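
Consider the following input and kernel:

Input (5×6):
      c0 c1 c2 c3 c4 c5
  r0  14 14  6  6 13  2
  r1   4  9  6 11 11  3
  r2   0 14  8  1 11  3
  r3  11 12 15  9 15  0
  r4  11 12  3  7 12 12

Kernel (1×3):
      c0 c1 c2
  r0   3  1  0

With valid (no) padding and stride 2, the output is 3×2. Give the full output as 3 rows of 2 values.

56 24
14 25
45 16

Output[0,0]: The receptive field on the input at this output position is [14 14 6]. Elementwise product with the kernel and sum: 14·3 + 14·1.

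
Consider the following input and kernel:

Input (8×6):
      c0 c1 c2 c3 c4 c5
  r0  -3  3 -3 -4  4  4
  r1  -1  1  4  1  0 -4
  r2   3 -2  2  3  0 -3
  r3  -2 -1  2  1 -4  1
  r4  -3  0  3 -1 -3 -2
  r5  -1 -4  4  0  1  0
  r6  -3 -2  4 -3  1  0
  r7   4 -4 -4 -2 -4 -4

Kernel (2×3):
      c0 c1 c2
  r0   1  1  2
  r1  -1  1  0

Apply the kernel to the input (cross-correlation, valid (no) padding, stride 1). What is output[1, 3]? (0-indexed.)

-10

The receptive field on the input at this output position is [1 0 -4 / 3 0 -3]. Elementwise product with the kernel and sum: 1·1 + 0·1 + -4·2 + 3·-1 + 0·1.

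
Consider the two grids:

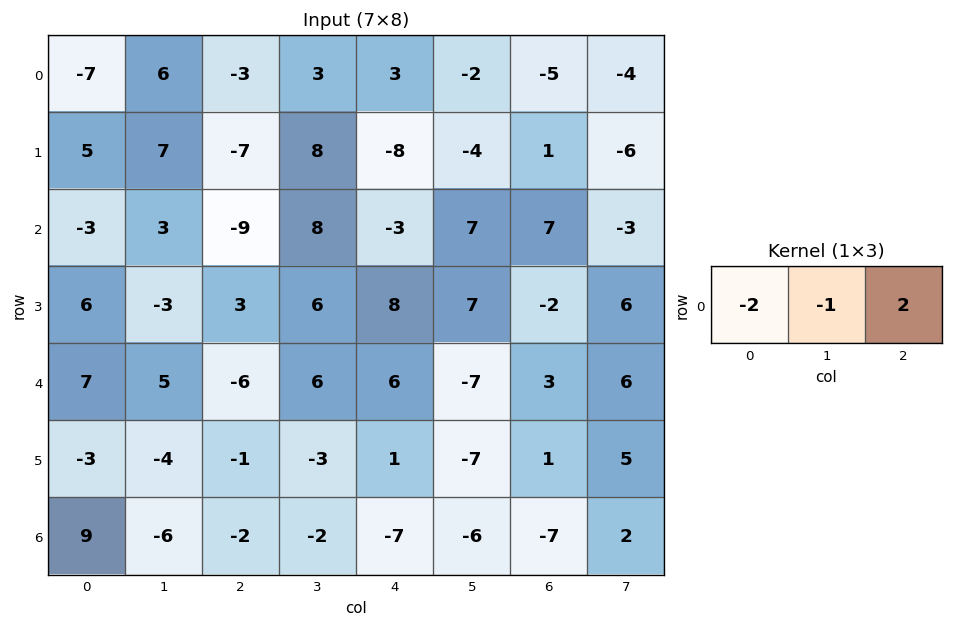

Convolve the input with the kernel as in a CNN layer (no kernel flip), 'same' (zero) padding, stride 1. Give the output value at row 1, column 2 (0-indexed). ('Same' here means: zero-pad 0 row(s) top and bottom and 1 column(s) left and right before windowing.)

The receptive field on the zero-padded input at this output position is [7 -7 8]. Elementwise product with the kernel and sum: 7·-2 + -7·-1 + 8·2.

9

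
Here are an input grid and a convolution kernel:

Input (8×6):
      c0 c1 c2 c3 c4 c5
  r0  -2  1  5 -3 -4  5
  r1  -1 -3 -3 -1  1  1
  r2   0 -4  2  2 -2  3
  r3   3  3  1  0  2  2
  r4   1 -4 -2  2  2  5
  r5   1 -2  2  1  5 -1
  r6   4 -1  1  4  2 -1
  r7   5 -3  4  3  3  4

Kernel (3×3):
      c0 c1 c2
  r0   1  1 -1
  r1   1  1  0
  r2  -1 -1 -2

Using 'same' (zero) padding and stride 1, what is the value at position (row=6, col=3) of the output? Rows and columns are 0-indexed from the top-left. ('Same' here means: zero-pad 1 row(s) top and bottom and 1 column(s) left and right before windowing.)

-10

The receptive field on the zero-padded input at this output position is [2 1 5 / 1 4 2 / 4 3 3]. Elementwise product with the kernel and sum: 2·1 + 1·1 + 5·-1 + 1·1 + 4·1 + 4·-1 + 3·-1 + 3·-2.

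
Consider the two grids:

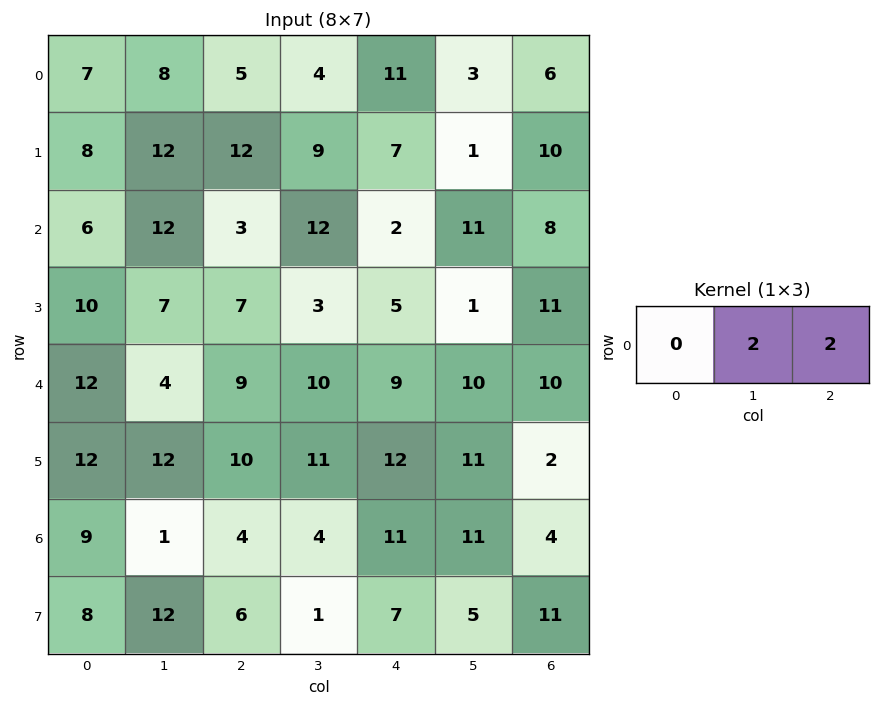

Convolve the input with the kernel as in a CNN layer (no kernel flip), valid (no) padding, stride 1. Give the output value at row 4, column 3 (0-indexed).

38

The receptive field on the input at this output position is [10 9 10]. Elementwise product with the kernel and sum: 9·2 + 10·2.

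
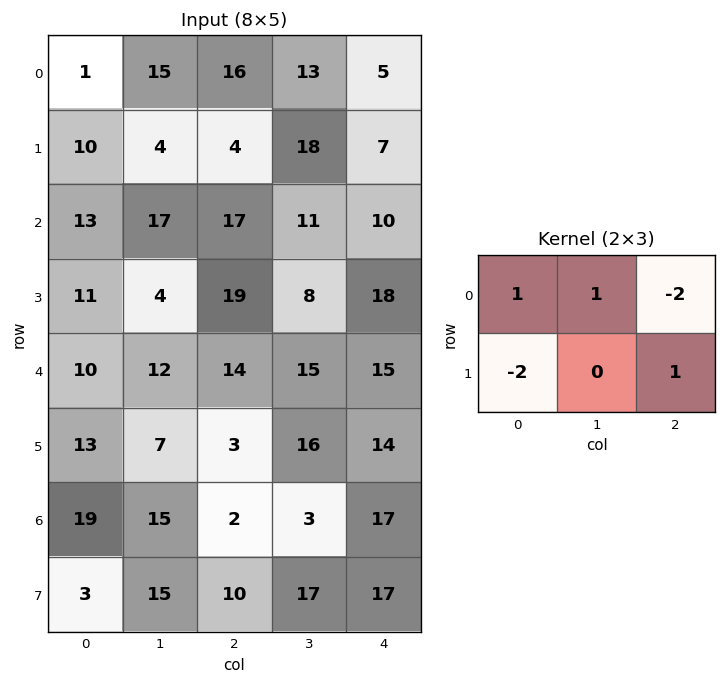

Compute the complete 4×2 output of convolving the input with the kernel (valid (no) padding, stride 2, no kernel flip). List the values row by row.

-32 18
-7 -12
-29 7
34 -32

Output[0,0]: The receptive field on the input at this output position is [1 15 16 / 10 4 4]. Elementwise product with the kernel and sum: 1·1 + 15·1 + 16·-2 + 10·-2 + 4·1.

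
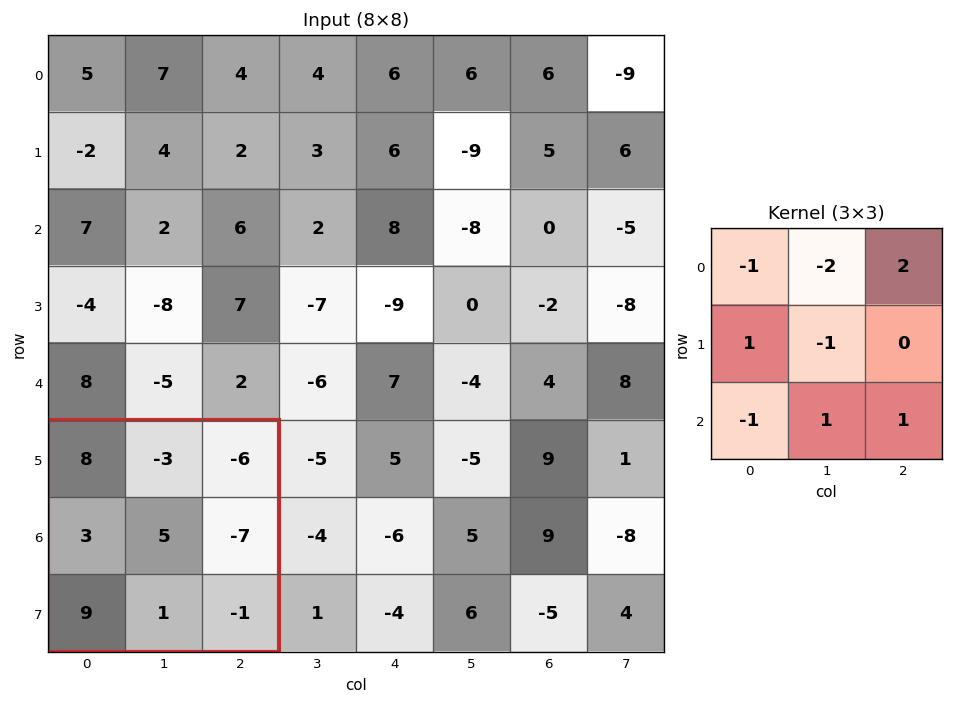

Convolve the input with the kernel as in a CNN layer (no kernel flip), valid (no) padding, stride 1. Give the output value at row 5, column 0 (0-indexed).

-25

The receptive field on the input at this output position is [8 -3 -6 / 3 5 -7 / 9 1 -1]. Elementwise product with the kernel and sum: 8·-1 + -3·-2 + -6·2 + 3·1 + 5·-1 + 9·-1 + 1·1 + -1·1.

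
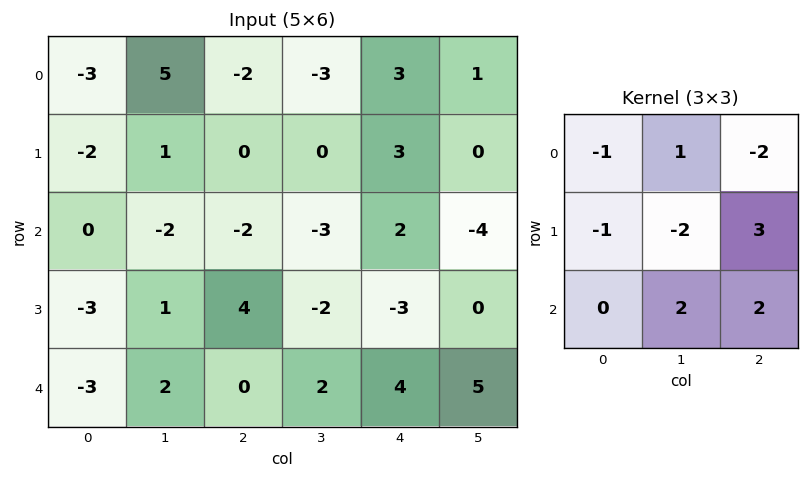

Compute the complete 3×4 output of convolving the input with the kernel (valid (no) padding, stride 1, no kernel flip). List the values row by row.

Output[0,0]: The receptive field on the input at this output position is [-3 5 -2 / -2 1 0 / 0 -2 -2]. Elementwise product with the kernel and sum: -3·-1 + 5·1 + -2·-2 + -2·-1 + 1·-2 + 0·3 + -2·2 + -2·2.
Output[0,1]: The receptive field on the input at this output position is [5 -2 -3 / 1 0 0 / -2 -2 -3]. Elementwise product with the kernel and sum: 5·-1 + -2·1 + -3·-2 + 1·-1 + 0·-2 + 0·3 + -2·2 + -3·2.

4 -12 0 -6
11 0 -2 -16
19 -5 -2 39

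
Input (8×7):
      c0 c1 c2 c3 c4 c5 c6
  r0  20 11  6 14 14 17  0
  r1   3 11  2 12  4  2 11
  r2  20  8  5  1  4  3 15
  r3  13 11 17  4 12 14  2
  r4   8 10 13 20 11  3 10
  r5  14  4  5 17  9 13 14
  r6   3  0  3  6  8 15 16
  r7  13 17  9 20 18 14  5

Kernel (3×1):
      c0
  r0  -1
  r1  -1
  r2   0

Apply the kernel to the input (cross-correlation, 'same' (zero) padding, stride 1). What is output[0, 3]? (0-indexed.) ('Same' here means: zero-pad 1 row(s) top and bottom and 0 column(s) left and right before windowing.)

-14

The receptive field on the zero-padded input at this output position is [0 / 14 / 12]. Elementwise product with the kernel and sum: 0·-1 + 14·-1.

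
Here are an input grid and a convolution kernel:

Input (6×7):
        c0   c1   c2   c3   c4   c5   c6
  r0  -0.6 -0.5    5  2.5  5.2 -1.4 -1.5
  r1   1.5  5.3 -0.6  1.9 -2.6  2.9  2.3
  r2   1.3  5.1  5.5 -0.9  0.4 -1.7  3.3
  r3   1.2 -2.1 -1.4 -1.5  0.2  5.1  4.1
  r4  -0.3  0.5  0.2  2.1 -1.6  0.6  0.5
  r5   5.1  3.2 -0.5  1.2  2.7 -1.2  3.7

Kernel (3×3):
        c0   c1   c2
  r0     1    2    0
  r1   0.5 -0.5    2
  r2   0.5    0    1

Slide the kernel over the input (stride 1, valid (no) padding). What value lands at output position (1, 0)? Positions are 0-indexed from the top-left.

The receptive field on the input at this output position is [1.5 5.3 -0.6 / 1.3 5.1 5.5 / 1.2 -2.1 -1.4]. Elementwise product with the kernel and sum: 1.5·1 + 5.3·2 + 1.3·0.5 + 5.1·-0.5 + 5.5·2 + 1.2·0.5 + -1.4·1.

20.4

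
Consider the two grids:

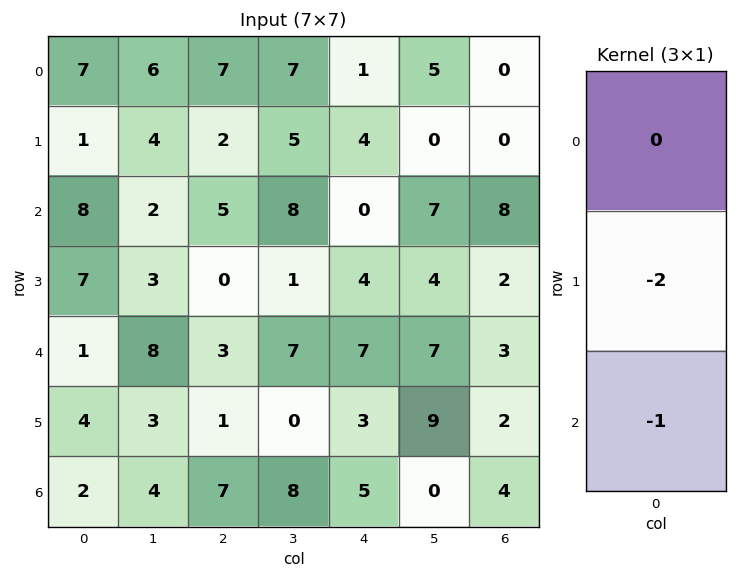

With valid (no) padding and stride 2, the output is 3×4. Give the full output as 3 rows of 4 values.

Output[0,0]: The receptive field on the input at this output position is [7 / 1 / 8]. Elementwise product with the kernel and sum: 1·-2 + 8·-1.

-10 -9 -8 -8
-15 -3 -15 -7
-10 -9 -11 -8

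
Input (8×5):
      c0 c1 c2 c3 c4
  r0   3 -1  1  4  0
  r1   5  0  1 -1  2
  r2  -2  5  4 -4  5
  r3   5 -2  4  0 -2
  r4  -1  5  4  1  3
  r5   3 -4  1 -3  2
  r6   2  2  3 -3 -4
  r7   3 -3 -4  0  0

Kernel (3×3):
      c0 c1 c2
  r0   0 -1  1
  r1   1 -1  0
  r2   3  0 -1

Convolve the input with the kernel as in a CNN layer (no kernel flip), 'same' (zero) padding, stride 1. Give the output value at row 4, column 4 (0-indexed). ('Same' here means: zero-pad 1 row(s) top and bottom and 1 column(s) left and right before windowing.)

-9

The receptive field on the zero-padded input at this output position is [0 -2 0 / 1 3 0 / -3 2 0]. Elementwise product with the kernel and sum: -2·-1 + 0·1 + 1·1 + 3·-1 + -3·3 + 0·-1.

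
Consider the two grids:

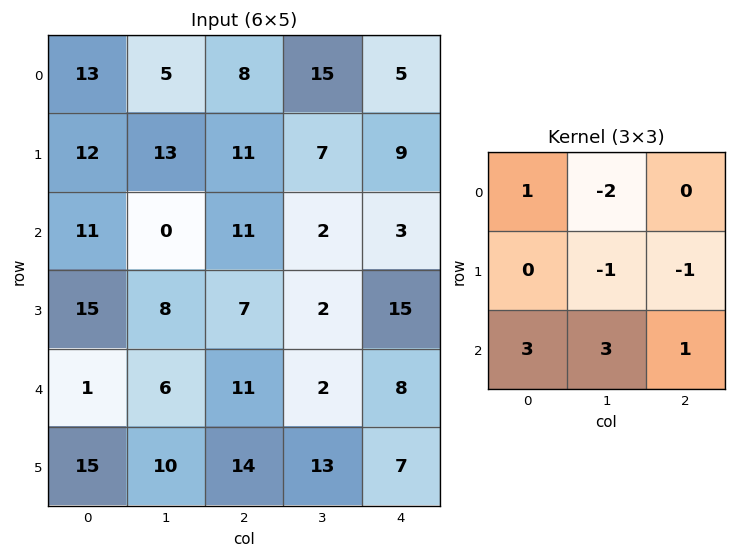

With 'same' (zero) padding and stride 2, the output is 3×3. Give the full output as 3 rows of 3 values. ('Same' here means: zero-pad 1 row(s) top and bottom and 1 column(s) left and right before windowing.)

31 56 43
18 25 37
18 66 24

Output[0,0]: The receptive field on the zero-padded input at this output position is [0 0 0 / 0 13 5 / 0 12 13]. Elementwise product with the kernel and sum: 0·1 + 0·-2 + 13·-1 + 5·-1 + 0·3 + 12·3 + 13·1.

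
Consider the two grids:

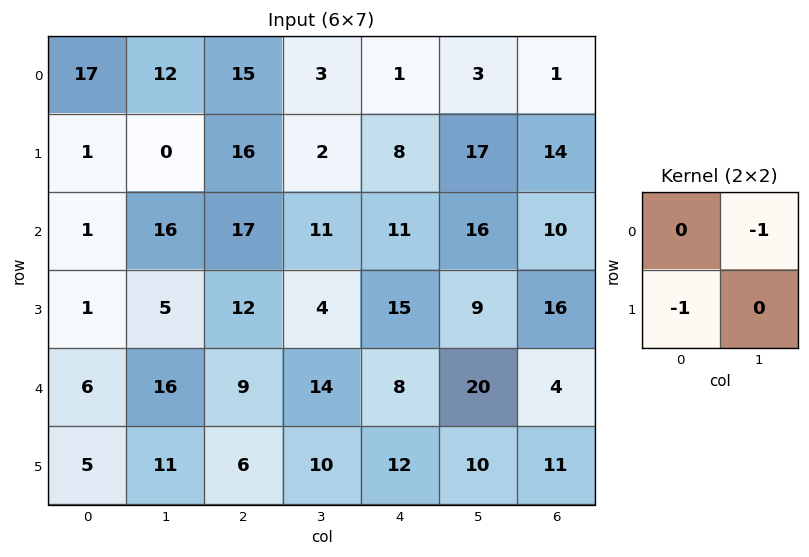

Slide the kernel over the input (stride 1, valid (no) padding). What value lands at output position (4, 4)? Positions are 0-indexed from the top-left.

-32

The receptive field on the input at this output position is [8 20 / 12 10]. Elementwise product with the kernel and sum: 20·-1 + 12·-1.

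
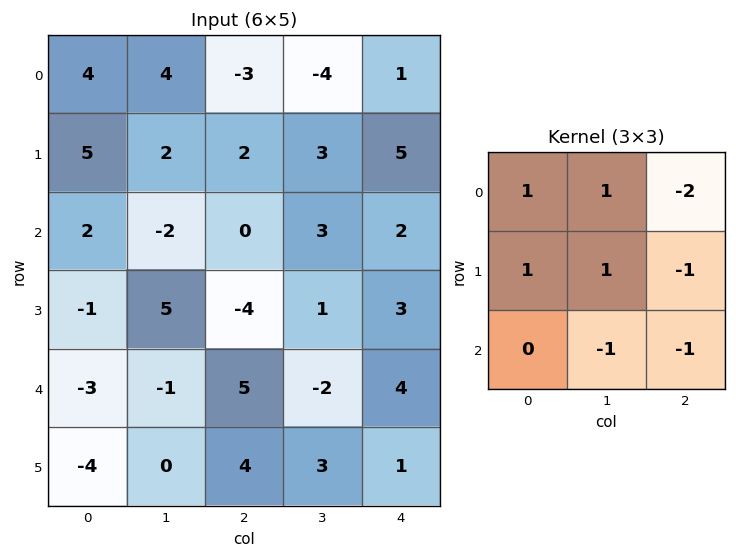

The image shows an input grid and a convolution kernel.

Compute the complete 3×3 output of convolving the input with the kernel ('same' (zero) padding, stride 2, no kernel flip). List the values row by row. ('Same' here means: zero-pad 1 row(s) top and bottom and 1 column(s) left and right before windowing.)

Output[0,0]: The receptive field on the zero-padded input at this output position is [0 0 0 / 0 4 4 / 0 5 2]. Elementwise product with the kernel and sum: 0·1 + 0·1 + 0·-2 + 0·1 + 4·1 + 4·-1 + 5·-1 + 2·-1.

-7 0 -8
1 -4 10
-9 -2 5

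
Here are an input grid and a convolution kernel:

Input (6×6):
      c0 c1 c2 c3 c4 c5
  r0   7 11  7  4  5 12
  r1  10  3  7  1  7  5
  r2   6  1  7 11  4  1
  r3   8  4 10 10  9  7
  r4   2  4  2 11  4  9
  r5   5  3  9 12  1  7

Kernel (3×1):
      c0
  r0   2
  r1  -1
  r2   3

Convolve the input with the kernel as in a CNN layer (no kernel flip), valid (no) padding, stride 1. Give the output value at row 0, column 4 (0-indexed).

15

The receptive field on the input at this output position is [5 / 7 / 4]. Elementwise product with the kernel and sum: 5·2 + 7·-1 + 4·3.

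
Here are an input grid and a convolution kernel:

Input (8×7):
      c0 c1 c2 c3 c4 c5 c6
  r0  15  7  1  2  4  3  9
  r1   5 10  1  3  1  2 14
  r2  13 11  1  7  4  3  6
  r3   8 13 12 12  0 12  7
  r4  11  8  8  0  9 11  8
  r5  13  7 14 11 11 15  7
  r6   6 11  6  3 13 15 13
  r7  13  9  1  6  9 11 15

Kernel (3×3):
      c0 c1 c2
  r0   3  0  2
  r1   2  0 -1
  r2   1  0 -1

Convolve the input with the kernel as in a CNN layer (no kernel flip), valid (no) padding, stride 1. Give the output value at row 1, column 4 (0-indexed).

26

The receptive field on the input at this output position is [1 2 14 / 4 3 6 / 0 12 7]. Elementwise product with the kernel and sum: 1·3 + 14·2 + 4·2 + 6·-1 + 0·1 + 7·-1.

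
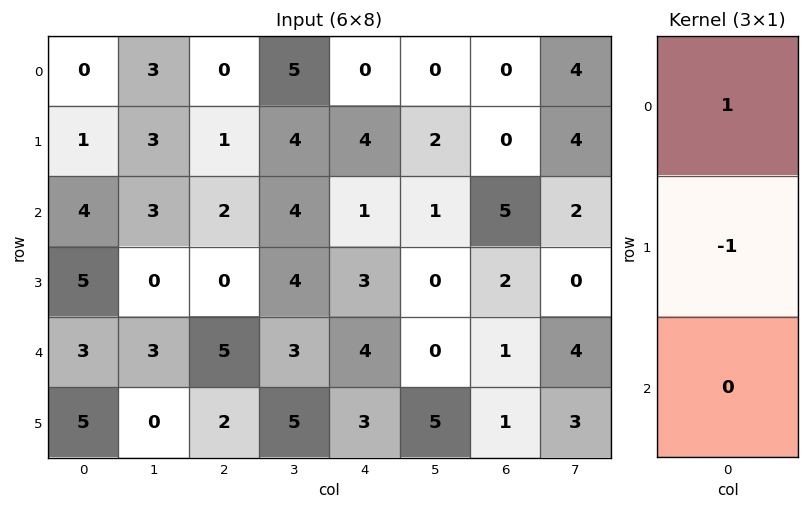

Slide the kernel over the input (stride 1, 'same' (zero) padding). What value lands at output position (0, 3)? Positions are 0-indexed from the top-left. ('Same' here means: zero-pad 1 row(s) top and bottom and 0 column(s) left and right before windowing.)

The receptive field on the zero-padded input at this output position is [0 / 5 / 4]. Elementwise product with the kernel and sum: 0·1 + 5·-1.

-5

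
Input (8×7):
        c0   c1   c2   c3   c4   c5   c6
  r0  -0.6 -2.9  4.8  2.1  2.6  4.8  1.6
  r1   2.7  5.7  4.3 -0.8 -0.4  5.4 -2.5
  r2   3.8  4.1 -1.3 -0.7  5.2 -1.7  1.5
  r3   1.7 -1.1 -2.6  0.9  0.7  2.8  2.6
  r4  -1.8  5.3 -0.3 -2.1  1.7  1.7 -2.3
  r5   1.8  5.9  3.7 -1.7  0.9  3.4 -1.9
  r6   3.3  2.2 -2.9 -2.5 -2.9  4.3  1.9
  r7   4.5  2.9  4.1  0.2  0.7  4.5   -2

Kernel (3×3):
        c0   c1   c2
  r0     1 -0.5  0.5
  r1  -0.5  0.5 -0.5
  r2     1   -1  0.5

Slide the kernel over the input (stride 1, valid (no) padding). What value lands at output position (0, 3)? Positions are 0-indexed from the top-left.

The receptive field on the input at this output position is [2.1 2.6 4.8 / -0.8 -0.4 5.4 / -0.7 5.2 -1.7]. Elementwise product with the kernel and sum: 2.1·1 + 2.6·-0.5 + 4.8·0.5 + -0.8·-0.5 + -0.4·0.5 + 5.4·-0.5 + -0.7·1 + 5.2·-1 + -1.7·0.5.

-6.05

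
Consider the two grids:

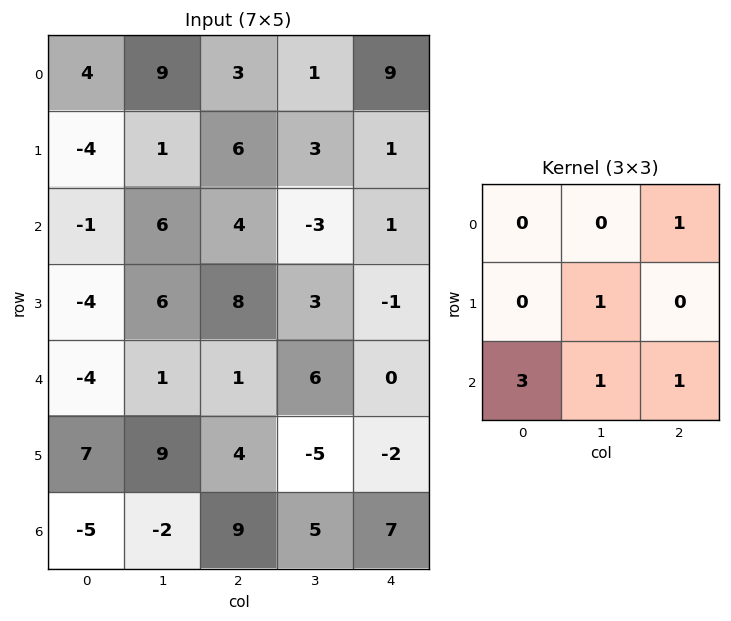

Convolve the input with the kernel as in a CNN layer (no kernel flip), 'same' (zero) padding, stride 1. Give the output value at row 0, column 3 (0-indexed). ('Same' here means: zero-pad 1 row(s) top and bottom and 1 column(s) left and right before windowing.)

23

The receptive field on the zero-padded input at this output position is [0 0 0 / 3 1 9 / 6 3 1]. Elementwise product with the kernel and sum: 0·1 + 1·1 + 6·3 + 3·1 + 1·1.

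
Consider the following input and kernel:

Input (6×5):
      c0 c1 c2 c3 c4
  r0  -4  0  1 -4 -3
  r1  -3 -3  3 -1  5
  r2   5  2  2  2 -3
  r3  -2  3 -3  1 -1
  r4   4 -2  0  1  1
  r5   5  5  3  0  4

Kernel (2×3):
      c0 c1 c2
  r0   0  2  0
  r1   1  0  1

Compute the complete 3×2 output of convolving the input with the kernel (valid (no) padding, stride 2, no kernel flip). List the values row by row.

Output[0,0]: The receptive field on the input at this output position is [-4 0 1 / -3 -3 3]. Elementwise product with the kernel and sum: 0·2 + -3·1 + 3·1.

0 0
-1 0
4 9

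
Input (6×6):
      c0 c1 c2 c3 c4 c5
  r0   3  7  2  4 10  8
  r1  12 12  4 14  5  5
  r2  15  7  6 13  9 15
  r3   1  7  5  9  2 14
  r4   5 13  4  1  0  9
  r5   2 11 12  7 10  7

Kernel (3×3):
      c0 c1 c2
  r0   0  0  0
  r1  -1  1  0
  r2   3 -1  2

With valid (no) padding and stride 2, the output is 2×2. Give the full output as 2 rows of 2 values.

50 33
16 15

Output[0,0]: The receptive field on the input at this output position is [3 7 2 / 12 12 4 / 15 7 6]. Elementwise product with the kernel and sum: 12·-1 + 12·1 + 15·3 + 7·-1 + 6·2.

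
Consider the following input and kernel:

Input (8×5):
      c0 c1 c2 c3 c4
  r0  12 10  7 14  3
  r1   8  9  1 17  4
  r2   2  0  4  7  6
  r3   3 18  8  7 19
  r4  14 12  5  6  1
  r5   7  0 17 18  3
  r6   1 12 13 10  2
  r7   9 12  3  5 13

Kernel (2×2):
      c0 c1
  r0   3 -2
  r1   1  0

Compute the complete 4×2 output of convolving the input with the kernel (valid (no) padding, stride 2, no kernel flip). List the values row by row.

24 -6
9 6
25 20
-12 22

Output[0,0]: The receptive field on the input at this output position is [12 10 / 8 9]. Elementwise product with the kernel and sum: 12·3 + 10·-2 + 8·1.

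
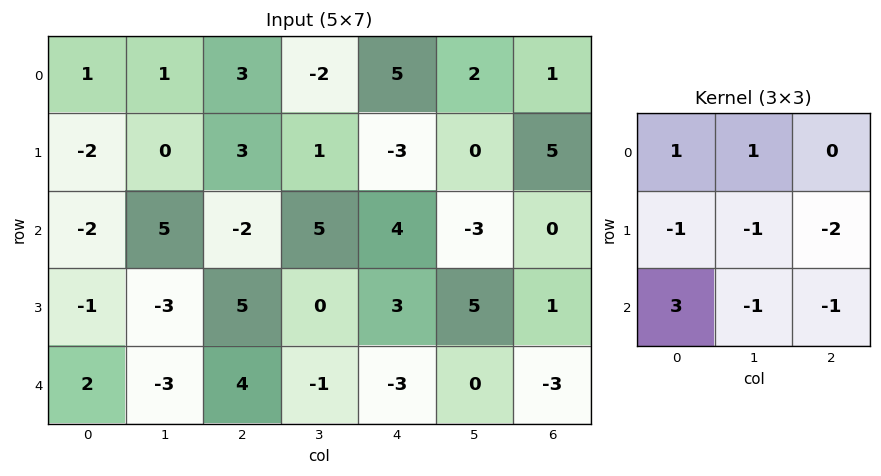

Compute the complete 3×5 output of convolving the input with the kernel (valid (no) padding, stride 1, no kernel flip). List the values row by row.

Output[0,0]: The receptive field on the input at this output position is [1 1 3 / -2 0 3 / -2 5 -2]. Elementwise product with the kernel and sum: 1·1 + 1·1 + -2·-1 + 0·-1 + 3·-2 + -2·3 + 5·-1 + -2·-1.

-11 11 -12 19 15
-6 -24 5 -13 -1
2 -11 8 -4 -15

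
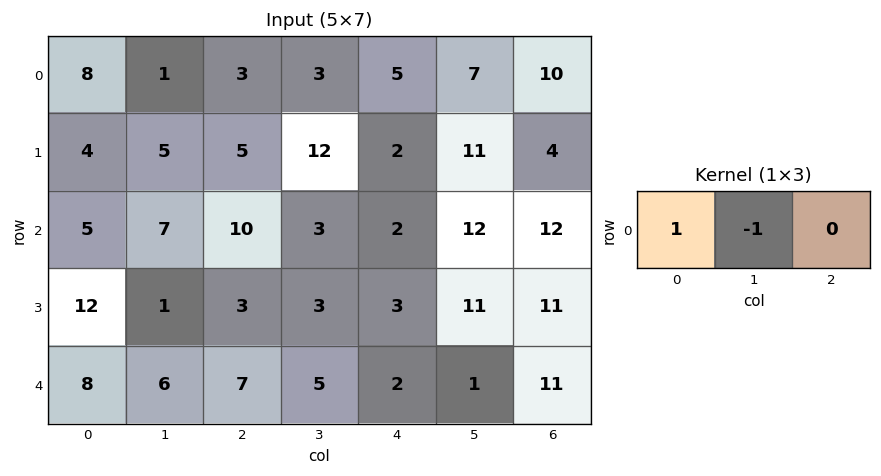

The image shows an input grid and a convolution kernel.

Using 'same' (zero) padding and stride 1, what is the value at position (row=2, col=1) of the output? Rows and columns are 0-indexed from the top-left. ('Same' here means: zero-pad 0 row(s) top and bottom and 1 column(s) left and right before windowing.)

-2

The receptive field on the zero-padded input at this output position is [5 7 10]. Elementwise product with the kernel and sum: 5·1 + 7·-1.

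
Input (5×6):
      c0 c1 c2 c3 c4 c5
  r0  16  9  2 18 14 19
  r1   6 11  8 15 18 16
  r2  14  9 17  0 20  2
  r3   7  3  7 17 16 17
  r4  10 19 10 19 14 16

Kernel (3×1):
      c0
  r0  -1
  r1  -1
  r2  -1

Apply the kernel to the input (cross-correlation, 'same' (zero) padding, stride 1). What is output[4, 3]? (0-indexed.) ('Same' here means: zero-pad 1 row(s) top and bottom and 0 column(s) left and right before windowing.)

-36

The receptive field on the zero-padded input at this output position is [17 / 19 / 0]. Elementwise product with the kernel and sum: 17·-1 + 19·-1 + 0·-1.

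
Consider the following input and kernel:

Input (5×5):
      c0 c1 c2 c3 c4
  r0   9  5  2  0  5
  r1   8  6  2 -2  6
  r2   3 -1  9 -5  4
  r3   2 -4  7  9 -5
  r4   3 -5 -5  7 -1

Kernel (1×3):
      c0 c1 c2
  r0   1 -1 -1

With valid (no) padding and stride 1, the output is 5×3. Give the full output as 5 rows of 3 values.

Output[0,0]: The receptive field on the input at this output position is [9 5 2]. Elementwise product with the kernel and sum: 9·1 + 5·-1 + 2·-1.
Output[0,1]: The receptive field on the input at this output position is [5 2 0]. Elementwise product with the kernel and sum: 5·1 + 2·-1 + 0·-1.

2 3 -3
0 6 -2
-5 -5 10
-1 -20 3
13 -7 -11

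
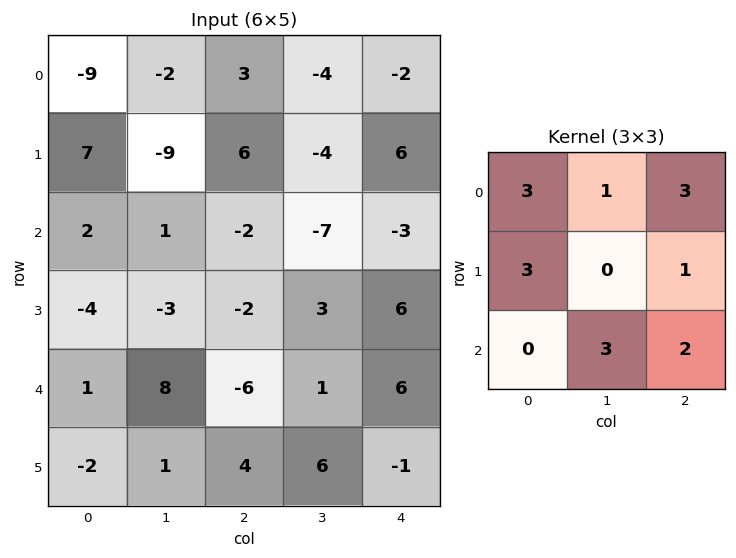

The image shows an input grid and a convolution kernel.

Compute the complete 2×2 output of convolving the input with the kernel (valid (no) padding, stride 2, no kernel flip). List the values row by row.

Output[0,0]: The receptive field on the input at this output position is [-9 -2 3 / 7 -9 6 / 2 1 -2]. Elementwise product with the kernel and sum: -9·3 + -2·1 + 3·3 + 7·3 + 6·1 + 1·3 + -2·2.
Output[0,1]: The receptive field on the input at this output position is [3 -4 -2 / 6 -4 6 / -2 -7 -3]. Elementwise product with the kernel and sum: 3·3 + -4·1 + -2·3 + 6·3 + 6·1 + -7·3 + -3·2.

6 -4
-1 -7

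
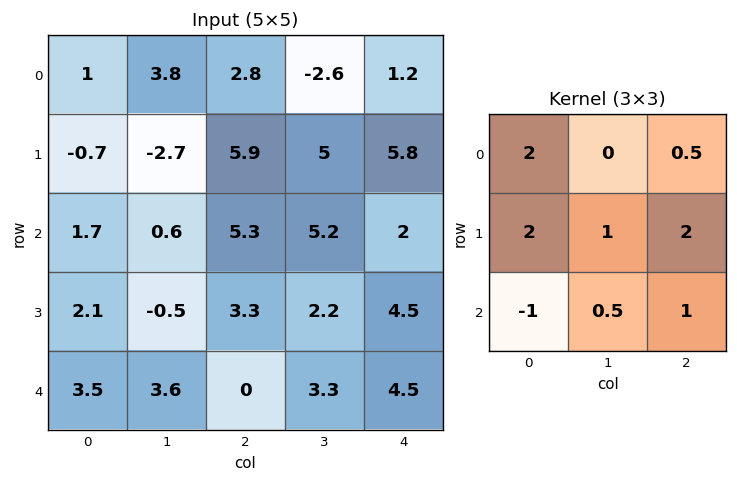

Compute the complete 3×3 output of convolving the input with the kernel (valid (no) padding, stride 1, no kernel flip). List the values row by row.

15 24.05 33.9
17.1 18.35 36.8
14.65 10.2 35.55

Output[0,0]: The receptive field on the input at this output position is [1 3.8 2.8 / -0.7 -2.7 5.9 / 1.7 0.6 5.3]. Elementwise product with the kernel and sum: 1·2 + 2.8·0.5 + -0.7·2 + -2.7·1 + 5.9·2 + 1.7·-1 + 0.6·0.5 + 5.3·1.
Output[0,1]: The receptive field on the input at this output position is [3.8 2.8 -2.6 / -2.7 5.9 5 / 0.6 5.3 5.2]. Elementwise product with the kernel and sum: 3.8·2 + -2.6·0.5 + -2.7·2 + 5.9·1 + 5·2 + 0.6·-1 + 5.3·0.5 + 5.2·1.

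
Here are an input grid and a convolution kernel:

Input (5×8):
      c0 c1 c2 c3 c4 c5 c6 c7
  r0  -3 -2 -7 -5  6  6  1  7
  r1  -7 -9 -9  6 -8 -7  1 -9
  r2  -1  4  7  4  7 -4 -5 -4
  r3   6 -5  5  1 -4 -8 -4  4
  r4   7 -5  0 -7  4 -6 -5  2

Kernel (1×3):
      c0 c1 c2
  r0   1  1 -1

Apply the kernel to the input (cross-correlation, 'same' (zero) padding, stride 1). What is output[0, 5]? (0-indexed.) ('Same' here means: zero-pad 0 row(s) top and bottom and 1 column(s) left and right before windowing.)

The receptive field on the zero-padded input at this output position is [6 6 1]. Elementwise product with the kernel and sum: 6·1 + 6·1 + 1·-1.

11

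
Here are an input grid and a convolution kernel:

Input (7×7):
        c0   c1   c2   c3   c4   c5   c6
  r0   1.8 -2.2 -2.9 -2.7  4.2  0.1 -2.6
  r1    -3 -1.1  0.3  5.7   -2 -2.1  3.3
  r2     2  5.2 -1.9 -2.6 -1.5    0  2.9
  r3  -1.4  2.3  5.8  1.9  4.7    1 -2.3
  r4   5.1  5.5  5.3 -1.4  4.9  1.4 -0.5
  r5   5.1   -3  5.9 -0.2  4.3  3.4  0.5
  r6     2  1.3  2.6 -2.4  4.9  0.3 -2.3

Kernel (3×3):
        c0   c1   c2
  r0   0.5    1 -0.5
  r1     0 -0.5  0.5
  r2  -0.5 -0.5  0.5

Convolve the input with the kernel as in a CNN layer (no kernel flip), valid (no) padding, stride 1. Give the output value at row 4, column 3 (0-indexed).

1.95

The receptive field on the input at this output position is [-1.4 4.9 1.4 / -0.2 4.3 3.4 / -2.4 4.9 0.3]. Elementwise product with the kernel and sum: -1.4·0.5 + 4.9·1 + 1.4·-0.5 + 4.3·-0.5 + 3.4·0.5 + -2.4·-0.5 + 4.9·-0.5 + 0.3·0.5.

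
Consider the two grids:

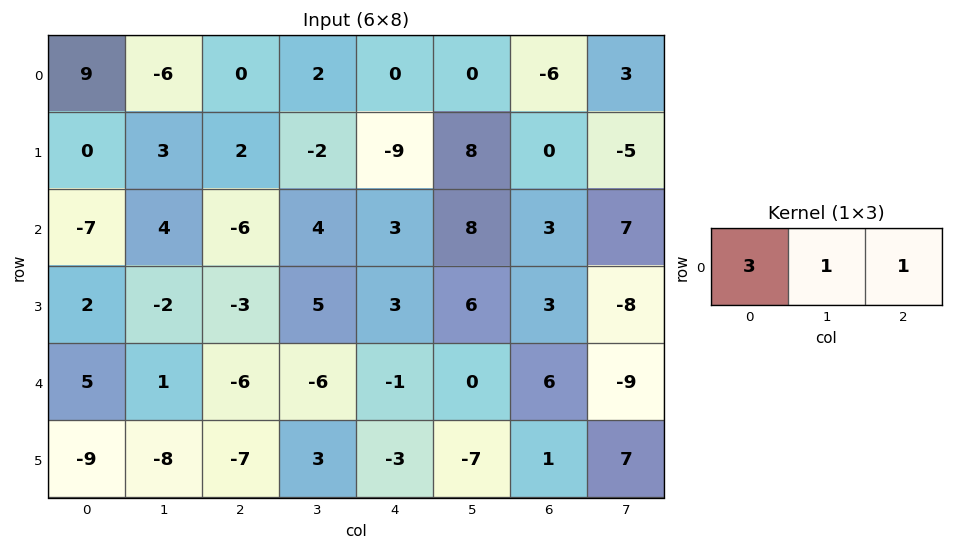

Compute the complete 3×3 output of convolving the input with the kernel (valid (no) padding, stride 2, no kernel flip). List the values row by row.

Output[0,0]: The receptive field on the input at this output position is [9 -6 0]. Elementwise product with the kernel and sum: 9·3 + -6·1 + 0·1.

21 2 -6
-23 -11 20
10 -25 3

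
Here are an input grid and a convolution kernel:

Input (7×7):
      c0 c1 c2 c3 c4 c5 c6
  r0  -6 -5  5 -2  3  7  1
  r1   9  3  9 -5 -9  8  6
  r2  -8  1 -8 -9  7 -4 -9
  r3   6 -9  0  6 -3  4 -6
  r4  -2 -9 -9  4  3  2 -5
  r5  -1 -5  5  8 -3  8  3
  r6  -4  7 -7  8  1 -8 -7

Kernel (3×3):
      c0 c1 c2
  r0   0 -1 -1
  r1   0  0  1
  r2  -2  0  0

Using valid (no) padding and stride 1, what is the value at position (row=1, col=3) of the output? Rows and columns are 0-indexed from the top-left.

-15

The receptive field on the input at this output position is [-5 -9 8 / -9 7 -4 / 6 -3 4]. Elementwise product with the kernel and sum: -9·-1 + 8·-1 + -4·1 + 6·-2.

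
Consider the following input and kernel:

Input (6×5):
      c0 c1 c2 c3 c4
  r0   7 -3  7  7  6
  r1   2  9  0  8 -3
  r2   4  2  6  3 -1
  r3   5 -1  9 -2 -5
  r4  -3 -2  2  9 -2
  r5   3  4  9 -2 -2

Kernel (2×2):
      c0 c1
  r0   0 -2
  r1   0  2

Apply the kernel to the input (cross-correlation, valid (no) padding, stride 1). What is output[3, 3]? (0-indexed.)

6

The receptive field on the input at this output position is [-2 -5 / 9 -2]. Elementwise product with the kernel and sum: -5·-2 + -2·2.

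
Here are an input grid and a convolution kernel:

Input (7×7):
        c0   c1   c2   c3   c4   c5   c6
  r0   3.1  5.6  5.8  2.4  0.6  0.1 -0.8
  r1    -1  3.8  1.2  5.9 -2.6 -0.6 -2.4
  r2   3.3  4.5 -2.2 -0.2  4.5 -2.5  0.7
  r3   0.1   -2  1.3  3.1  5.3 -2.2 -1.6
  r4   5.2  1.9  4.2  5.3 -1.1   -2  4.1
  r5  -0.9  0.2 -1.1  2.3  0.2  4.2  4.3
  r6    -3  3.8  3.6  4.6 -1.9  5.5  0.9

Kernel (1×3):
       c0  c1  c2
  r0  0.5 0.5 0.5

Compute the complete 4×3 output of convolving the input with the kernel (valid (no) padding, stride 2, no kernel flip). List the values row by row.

7.25 4.4 -0.05
2.8 1.05 1.35
5.65 4.2 0.5
2.2 3.15 2.25

Output[0,0]: The receptive field on the input at this output position is [3.1 5.6 5.8]. Elementwise product with the kernel and sum: 3.1·0.5 + 5.6·0.5 + 5.8·0.5.
Output[0,1]: The receptive field on the input at this output position is [5.8 2.4 0.6]. Elementwise product with the kernel and sum: 5.8·0.5 + 2.4·0.5 + 0.6·0.5.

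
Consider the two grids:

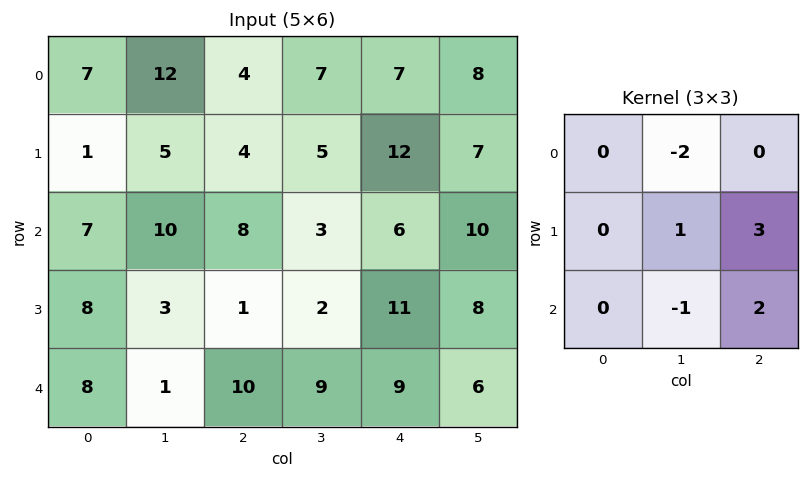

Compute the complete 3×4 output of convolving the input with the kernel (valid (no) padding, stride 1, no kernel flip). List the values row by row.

-1 9 36 33
23 12 31 17
5 -1 38 26

Output[0,0]: The receptive field on the input at this output position is [7 12 4 / 1 5 4 / 7 10 8]. Elementwise product with the kernel and sum: 12·-2 + 5·1 + 4·3 + 10·-1 + 8·2.
Output[0,1]: The receptive field on the input at this output position is [12 4 7 / 5 4 5 / 10 8 3]. Elementwise product with the kernel and sum: 4·-2 + 4·1 + 5·3 + 8·-1 + 3·2.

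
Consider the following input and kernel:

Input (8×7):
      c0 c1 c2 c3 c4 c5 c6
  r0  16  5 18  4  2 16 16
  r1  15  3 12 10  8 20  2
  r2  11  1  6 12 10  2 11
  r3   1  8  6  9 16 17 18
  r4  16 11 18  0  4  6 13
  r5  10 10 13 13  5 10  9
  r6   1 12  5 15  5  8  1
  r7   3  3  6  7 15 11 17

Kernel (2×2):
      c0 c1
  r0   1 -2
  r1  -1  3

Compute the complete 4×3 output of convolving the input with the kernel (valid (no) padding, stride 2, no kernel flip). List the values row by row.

Output[0,0]: The receptive field on the input at this output position is [16 5 / 15 3]. Elementwise product with the kernel and sum: 16·1 + 5·-2 + 15·-1 + 3·3.

0 28 22
32 3 41
14 44 17
-17 -10 7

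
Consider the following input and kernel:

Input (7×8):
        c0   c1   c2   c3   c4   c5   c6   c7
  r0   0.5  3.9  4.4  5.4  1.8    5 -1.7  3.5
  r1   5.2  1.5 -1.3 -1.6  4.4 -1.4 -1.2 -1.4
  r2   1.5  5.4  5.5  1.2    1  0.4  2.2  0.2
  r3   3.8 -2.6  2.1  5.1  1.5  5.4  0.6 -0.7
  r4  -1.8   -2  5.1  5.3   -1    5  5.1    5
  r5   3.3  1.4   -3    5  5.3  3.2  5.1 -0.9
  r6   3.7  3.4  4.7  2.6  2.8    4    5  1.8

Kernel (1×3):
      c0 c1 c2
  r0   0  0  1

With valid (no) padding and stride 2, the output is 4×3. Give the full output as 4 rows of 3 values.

4.4 1.8 -1.7
5.5 1 2.2
5.1 -1 5.1
4.7 2.8 5

Output[0,0]: The receptive field on the input at this output position is [0.5 3.9 4.4]. Elementwise product with the kernel and sum: 4.4·1.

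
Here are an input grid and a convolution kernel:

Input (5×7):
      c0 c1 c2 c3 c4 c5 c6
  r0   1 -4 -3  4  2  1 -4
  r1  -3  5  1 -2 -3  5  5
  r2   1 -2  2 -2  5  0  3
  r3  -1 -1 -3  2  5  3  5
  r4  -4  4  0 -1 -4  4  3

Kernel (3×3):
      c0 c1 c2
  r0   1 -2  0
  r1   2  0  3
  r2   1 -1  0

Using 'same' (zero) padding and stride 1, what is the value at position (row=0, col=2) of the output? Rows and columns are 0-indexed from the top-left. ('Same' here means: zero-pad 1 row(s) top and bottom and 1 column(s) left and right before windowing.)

The receptive field on the zero-padded input at this output position is [0 0 0 / -4 -3 4 / 5 1 -2]. Elementwise product with the kernel and sum: 0·1 + 0·-2 + -4·2 + 4·3 + 5·1 + 1·-1.

8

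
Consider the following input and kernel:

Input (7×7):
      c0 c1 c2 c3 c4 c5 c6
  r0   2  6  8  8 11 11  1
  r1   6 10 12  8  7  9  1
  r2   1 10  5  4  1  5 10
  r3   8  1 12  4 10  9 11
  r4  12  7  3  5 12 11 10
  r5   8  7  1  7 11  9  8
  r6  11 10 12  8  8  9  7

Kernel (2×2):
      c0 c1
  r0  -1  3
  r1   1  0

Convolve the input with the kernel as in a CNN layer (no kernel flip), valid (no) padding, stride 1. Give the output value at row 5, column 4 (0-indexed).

The receptive field on the input at this output position is [11 9 / 8 9]. Elementwise product with the kernel and sum: 11·-1 + 9·3 + 8·1.

24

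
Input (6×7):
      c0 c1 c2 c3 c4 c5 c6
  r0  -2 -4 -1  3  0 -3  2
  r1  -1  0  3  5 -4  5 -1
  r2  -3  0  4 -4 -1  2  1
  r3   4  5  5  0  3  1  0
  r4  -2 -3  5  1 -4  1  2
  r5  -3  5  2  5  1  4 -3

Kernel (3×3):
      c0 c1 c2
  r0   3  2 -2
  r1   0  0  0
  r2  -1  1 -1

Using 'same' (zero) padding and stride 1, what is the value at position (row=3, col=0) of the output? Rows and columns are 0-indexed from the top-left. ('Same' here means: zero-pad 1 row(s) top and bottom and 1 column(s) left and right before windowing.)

The receptive field on the zero-padded input at this output position is [0 -3 0 / 0 4 5 / 0 -2 -3]. Elementwise product with the kernel and sum: 0·3 + -3·2 + 0·-2 + 0·-1 + -2·1 + -3·-1.

-5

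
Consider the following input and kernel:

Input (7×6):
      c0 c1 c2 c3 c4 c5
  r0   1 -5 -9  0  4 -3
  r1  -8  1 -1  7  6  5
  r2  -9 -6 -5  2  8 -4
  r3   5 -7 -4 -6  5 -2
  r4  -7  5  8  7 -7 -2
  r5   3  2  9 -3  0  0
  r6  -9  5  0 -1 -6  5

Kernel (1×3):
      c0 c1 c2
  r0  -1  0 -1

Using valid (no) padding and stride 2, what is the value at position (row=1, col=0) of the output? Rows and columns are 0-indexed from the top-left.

The receptive field on the input at this output position is [-9 -6 -5]. Elementwise product with the kernel and sum: -9·-1 + -5·-1.

14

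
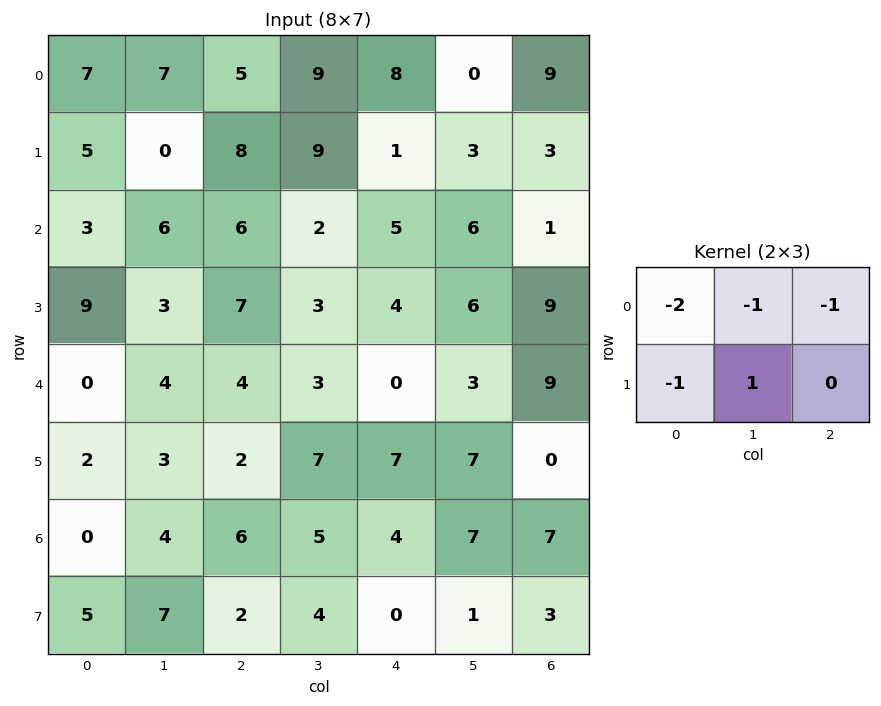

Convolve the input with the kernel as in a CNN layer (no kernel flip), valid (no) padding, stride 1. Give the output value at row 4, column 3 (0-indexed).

-9

The receptive field on the input at this output position is [3 0 3 / 7 7 7]. Elementwise product with the kernel and sum: 3·-2 + 0·-1 + 3·-1 + 7·-1 + 7·1.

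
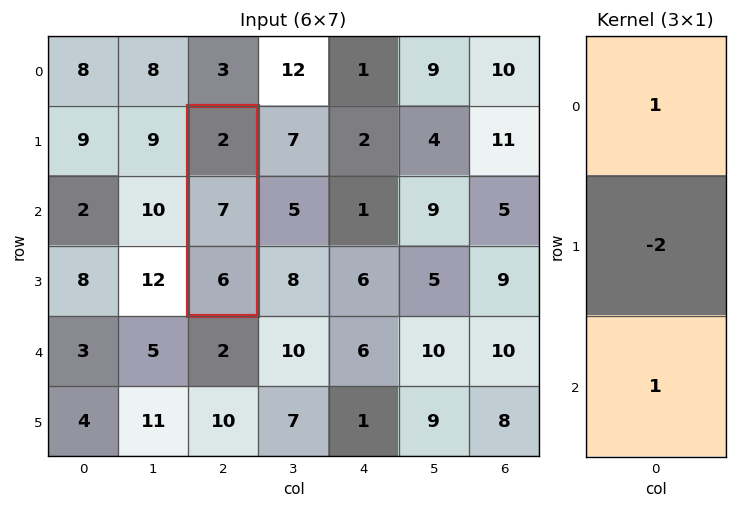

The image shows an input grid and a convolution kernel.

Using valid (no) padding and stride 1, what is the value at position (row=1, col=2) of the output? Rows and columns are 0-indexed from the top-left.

The receptive field on the input at this output position is [2 / 7 / 6]. Elementwise product with the kernel and sum: 2·1 + 7·-2 + 6·1.

-6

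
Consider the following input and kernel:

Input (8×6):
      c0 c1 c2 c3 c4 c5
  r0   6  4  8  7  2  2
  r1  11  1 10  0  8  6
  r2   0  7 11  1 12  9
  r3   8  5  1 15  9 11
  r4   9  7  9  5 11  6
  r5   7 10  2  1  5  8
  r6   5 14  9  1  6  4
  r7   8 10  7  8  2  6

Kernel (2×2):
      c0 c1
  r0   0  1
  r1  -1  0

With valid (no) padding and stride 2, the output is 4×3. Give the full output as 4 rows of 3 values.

-7 -3 -6
-1 0 0
0 3 1
6 -6 2

Output[0,0]: The receptive field on the input at this output position is [6 4 / 11 1]. Elementwise product with the kernel and sum: 4·1 + 11·-1.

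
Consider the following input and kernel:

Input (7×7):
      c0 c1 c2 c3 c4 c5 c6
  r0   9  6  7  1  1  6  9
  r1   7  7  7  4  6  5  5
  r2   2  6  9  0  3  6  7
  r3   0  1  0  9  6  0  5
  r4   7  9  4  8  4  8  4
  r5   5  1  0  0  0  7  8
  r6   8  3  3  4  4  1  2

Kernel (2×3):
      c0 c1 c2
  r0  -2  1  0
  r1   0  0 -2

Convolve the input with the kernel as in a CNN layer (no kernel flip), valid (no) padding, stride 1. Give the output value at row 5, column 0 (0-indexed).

The receptive field on the input at this output position is [5 1 0 / 8 3 3]. Elementwise product with the kernel and sum: 5·-2 + 1·1 + 3·-2.

-15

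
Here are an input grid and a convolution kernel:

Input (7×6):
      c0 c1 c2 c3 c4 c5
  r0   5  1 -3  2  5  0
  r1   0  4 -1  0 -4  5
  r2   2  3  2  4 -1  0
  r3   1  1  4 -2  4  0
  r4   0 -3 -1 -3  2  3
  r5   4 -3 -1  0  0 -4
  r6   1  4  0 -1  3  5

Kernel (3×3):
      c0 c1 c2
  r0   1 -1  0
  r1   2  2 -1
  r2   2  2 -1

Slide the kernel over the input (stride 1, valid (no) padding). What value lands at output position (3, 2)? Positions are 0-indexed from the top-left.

The receptive field on the input at this output position is [4 -2 4 / -1 -3 2 / -1 0 0]. Elementwise product with the kernel and sum: 4·1 + -2·-1 + -1·2 + -3·2 + 2·-1 + -1·2 + 0·2 + 0·-1.

-6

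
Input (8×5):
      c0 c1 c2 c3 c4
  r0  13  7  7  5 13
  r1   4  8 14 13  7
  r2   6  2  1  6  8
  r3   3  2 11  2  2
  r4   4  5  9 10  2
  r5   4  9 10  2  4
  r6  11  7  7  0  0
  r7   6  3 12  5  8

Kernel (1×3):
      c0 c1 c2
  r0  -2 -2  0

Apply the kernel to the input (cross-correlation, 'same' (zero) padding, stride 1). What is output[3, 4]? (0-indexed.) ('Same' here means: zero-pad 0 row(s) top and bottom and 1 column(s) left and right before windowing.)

-8

The receptive field on the zero-padded input at this output position is [2 2 0]. Elementwise product with the kernel and sum: 2·-2 + 2·-2.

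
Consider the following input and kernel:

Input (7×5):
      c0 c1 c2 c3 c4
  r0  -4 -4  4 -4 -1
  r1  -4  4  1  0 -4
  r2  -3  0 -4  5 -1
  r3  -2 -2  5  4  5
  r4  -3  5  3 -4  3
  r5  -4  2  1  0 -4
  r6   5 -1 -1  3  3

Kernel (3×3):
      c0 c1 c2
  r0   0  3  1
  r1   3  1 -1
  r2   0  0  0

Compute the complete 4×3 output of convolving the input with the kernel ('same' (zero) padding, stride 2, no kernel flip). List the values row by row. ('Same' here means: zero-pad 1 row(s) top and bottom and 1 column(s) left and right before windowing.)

0 -4 -13
-11 -6 2
-16 41 6
-4 -4 0

Output[0,0]: The receptive field on the zero-padded input at this output position is [0 0 0 / 0 -4 -4 / 0 -4 4]. Elementwise product with the kernel and sum: 0·3 + 0·1 + 0·3 + -4·1 + -4·-1.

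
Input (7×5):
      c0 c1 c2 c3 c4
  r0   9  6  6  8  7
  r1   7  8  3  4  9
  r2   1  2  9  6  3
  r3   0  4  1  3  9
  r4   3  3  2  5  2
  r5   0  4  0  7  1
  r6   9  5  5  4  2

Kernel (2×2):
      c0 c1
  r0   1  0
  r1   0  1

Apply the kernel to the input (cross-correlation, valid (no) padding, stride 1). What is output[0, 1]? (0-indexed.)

9

The receptive field on the input at this output position is [6 6 / 8 3]. Elementwise product with the kernel and sum: 6·1 + 3·1.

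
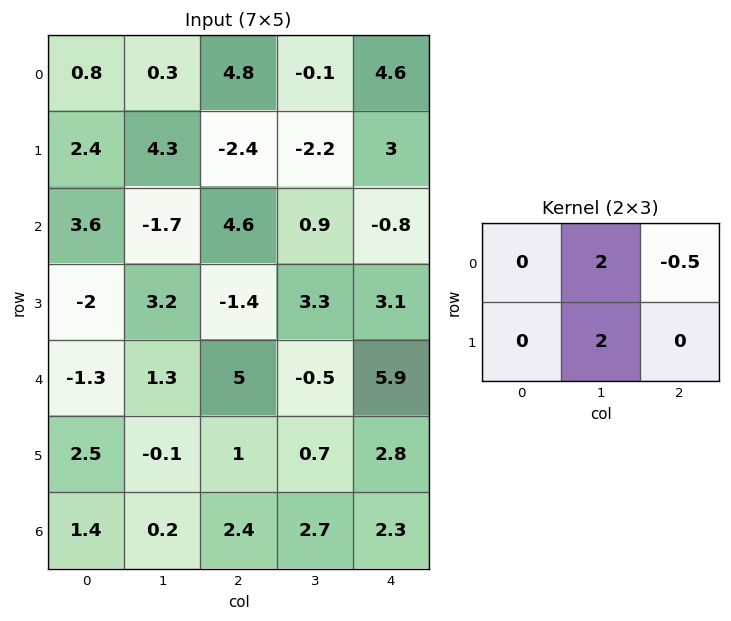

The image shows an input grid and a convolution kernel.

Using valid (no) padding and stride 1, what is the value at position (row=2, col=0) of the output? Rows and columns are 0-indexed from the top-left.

0.7

The receptive field on the input at this output position is [3.6 -1.7 4.6 / -2 3.2 -1.4]. Elementwise product with the kernel and sum: -1.7·2 + 4.6·-0.5 + 3.2·2.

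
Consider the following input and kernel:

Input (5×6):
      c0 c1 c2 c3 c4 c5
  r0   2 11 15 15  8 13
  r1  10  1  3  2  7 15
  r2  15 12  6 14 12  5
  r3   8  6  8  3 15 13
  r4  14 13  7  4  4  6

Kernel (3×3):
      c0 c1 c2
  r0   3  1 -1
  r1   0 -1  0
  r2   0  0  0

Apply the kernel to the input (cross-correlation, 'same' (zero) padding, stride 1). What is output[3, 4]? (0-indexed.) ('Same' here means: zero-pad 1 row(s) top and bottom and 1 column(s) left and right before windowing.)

The receptive field on the zero-padded input at this output position is [14 12 5 / 3 15 13 / 4 4 6]. Elementwise product with the kernel and sum: 14·3 + 12·1 + 5·-1 + 15·-1.

34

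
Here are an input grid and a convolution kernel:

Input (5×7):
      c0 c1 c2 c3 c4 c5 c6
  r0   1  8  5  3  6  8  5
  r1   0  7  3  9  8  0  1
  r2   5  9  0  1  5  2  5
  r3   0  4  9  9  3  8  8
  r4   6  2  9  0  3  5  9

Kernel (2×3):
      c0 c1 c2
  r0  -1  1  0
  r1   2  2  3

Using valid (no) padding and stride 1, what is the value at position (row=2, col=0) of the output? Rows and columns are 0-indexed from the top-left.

39

The receptive field on the input at this output position is [5 9 0 / 0 4 9]. Elementwise product with the kernel and sum: 5·-1 + 9·1 + 0·2 + 4·2 + 9·3.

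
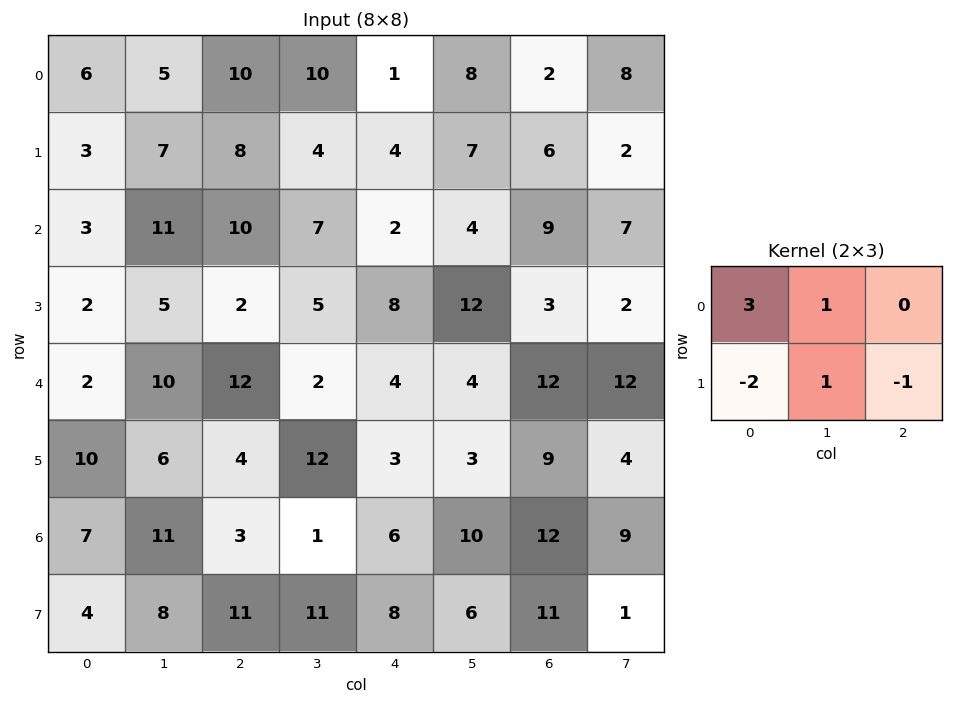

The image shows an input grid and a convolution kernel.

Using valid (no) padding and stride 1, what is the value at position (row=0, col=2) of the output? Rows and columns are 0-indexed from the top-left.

The receptive field on the input at this output position is [10 10 1 / 8 4 4]. Elementwise product with the kernel and sum: 10·3 + 10·1 + 8·-2 + 4·1 + 4·-1.

24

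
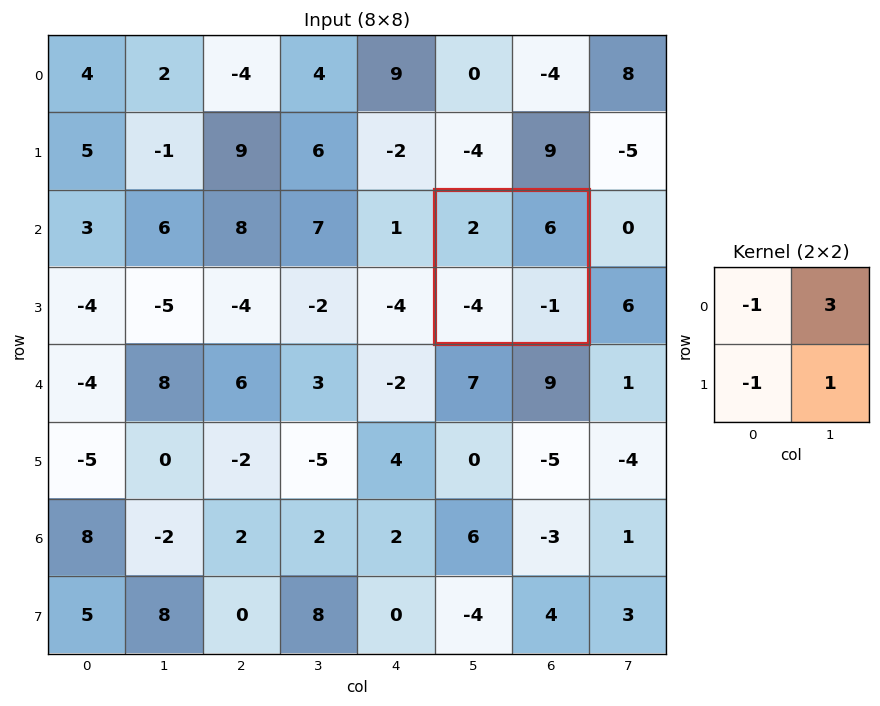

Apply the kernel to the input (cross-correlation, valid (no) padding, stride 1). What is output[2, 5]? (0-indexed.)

The receptive field on the input at this output position is [2 6 / -4 -1]. Elementwise product with the kernel and sum: 2·-1 + 6·3 + -4·-1 + -1·1.

19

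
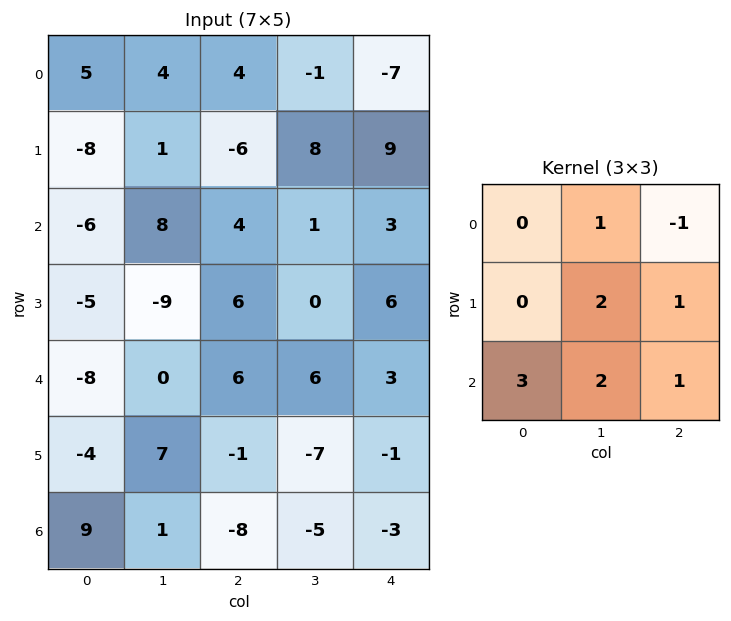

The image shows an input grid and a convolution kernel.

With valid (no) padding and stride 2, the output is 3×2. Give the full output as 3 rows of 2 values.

Output[0,0]: The receptive field on the input at this output position is [5 4 4 / -8 1 -6 / -6 8 4]. Elementwise product with the kernel and sum: 4·1 + 4·-1 + 1·2 + -6·1 + -6·3 + 8·2 + 4·1.

-2 48
-26 37
28 -49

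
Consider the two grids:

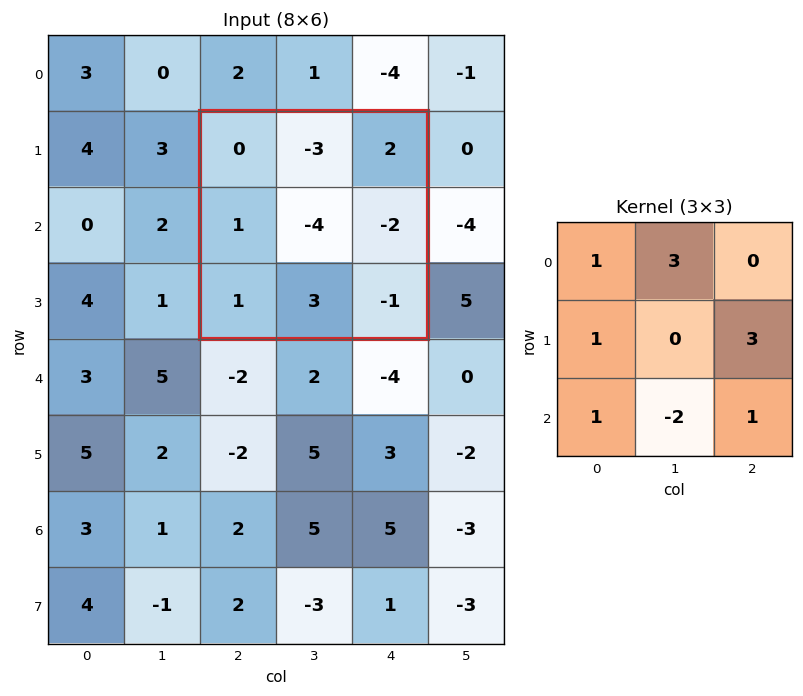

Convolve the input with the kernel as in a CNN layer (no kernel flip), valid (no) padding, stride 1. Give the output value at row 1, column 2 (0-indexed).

-20

The receptive field on the input at this output position is [0 -3 2 / 1 -4 -2 / 1 3 -1]. Elementwise product with the kernel and sum: 0·1 + -3·3 + 1·1 + -2·3 + 1·1 + 3·-2 + -1·1.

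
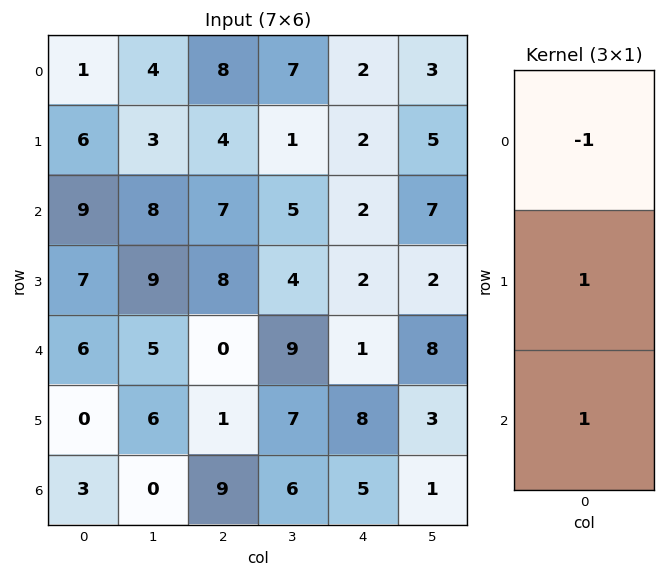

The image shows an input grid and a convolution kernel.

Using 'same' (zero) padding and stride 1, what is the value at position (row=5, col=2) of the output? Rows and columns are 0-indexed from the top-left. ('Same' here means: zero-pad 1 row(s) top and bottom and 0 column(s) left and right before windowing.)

The receptive field on the zero-padded input at this output position is [0 / 1 / 9]. Elementwise product with the kernel and sum: 0·-1 + 1·1 + 9·1.

10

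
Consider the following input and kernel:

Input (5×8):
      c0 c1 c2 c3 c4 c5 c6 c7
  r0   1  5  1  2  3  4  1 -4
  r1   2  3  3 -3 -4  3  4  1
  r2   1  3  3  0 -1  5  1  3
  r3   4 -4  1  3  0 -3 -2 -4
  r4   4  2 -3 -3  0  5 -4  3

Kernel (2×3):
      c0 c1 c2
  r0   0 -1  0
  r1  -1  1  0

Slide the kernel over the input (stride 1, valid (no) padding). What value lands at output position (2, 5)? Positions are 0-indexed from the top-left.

0

The receptive field on the input at this output position is [5 1 3 / -3 -2 -4]. Elementwise product with the kernel and sum: 1·-1 + -3·-1 + -2·1.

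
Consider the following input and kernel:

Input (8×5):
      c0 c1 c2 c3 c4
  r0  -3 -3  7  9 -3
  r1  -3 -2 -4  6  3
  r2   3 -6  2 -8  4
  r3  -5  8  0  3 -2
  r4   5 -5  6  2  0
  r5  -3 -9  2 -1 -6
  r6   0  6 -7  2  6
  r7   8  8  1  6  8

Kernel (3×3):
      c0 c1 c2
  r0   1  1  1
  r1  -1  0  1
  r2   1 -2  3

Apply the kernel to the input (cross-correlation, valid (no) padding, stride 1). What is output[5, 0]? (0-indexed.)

-22

The receptive field on the input at this output position is [-3 -9 2 / 0 6 -7 / 8 8 1]. Elementwise product with the kernel and sum: -3·1 + -9·1 + 2·1 + 0·-1 + -7·1 + 8·1 + 8·-2 + 1·3.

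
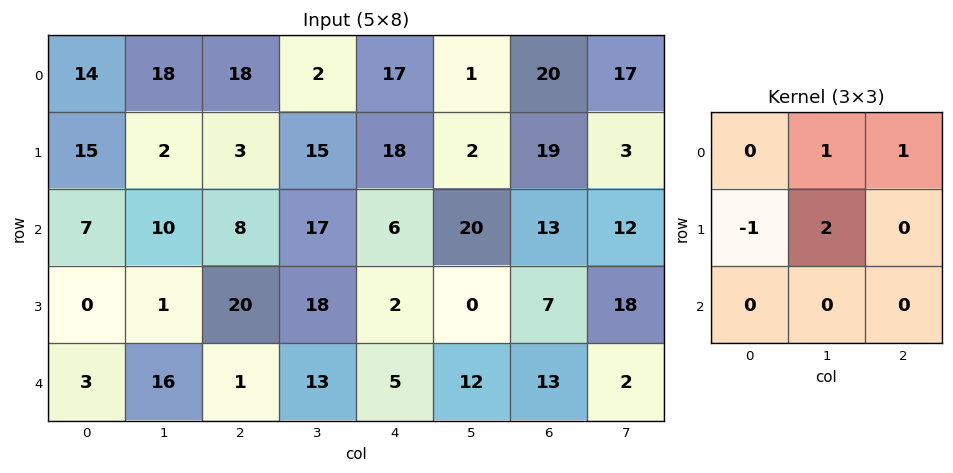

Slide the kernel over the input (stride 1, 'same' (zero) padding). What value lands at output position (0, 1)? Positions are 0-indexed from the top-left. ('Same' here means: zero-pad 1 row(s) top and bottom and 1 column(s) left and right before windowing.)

The receptive field on the zero-padded input at this output position is [0 0 0 / 14 18 18 / 15 2 3]. Elementwise product with the kernel and sum: 0·1 + 0·1 + 14·-1 + 18·2.

22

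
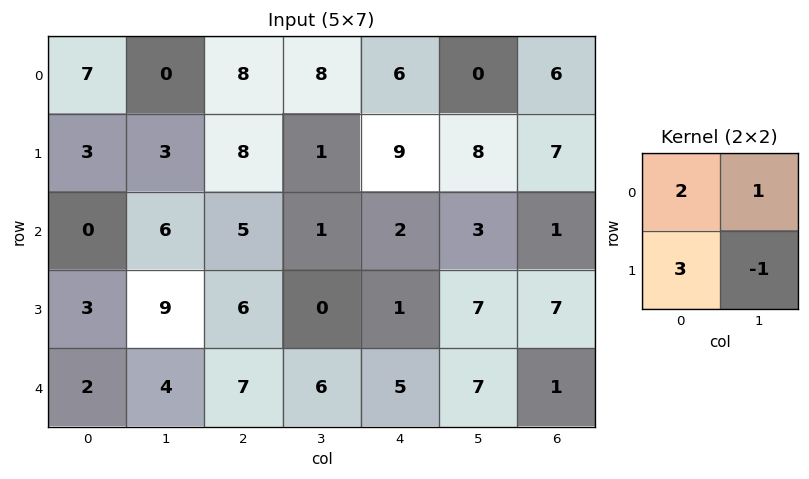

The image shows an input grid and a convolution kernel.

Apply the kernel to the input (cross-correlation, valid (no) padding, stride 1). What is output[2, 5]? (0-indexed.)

The receptive field on the input at this output position is [3 1 / 7 7]. Elementwise product with the kernel and sum: 3·2 + 1·1 + 7·3 + 7·-1.

21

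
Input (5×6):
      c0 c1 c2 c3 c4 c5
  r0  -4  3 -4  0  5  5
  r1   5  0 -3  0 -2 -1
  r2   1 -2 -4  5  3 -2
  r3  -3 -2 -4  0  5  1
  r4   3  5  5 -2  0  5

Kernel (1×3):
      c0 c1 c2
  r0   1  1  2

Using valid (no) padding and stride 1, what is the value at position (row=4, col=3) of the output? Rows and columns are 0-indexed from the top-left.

The receptive field on the input at this output position is [-2 0 5]. Elementwise product with the kernel and sum: -2·1 + 0·1 + 5·2.

8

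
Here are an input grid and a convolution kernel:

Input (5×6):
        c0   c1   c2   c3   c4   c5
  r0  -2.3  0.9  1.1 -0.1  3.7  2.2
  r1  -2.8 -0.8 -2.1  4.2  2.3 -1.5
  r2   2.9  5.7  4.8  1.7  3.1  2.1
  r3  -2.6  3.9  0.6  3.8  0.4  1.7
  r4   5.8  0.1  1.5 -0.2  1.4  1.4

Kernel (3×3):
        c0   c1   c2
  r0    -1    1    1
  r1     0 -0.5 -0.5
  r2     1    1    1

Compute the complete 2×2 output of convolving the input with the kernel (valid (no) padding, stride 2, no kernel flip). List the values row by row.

19.15 8.85
12.75 0.6

Output[0,0]: The receptive field on the input at this output position is [-2.3 0.9 1.1 / -2.8 -0.8 -2.1 / 2.9 5.7 4.8]. Elementwise product with the kernel and sum: -2.3·-1 + 0.9·1 + 1.1·1 + -0.8·-0.5 + -2.1·-0.5 + 2.9·1 + 5.7·1 + 4.8·1.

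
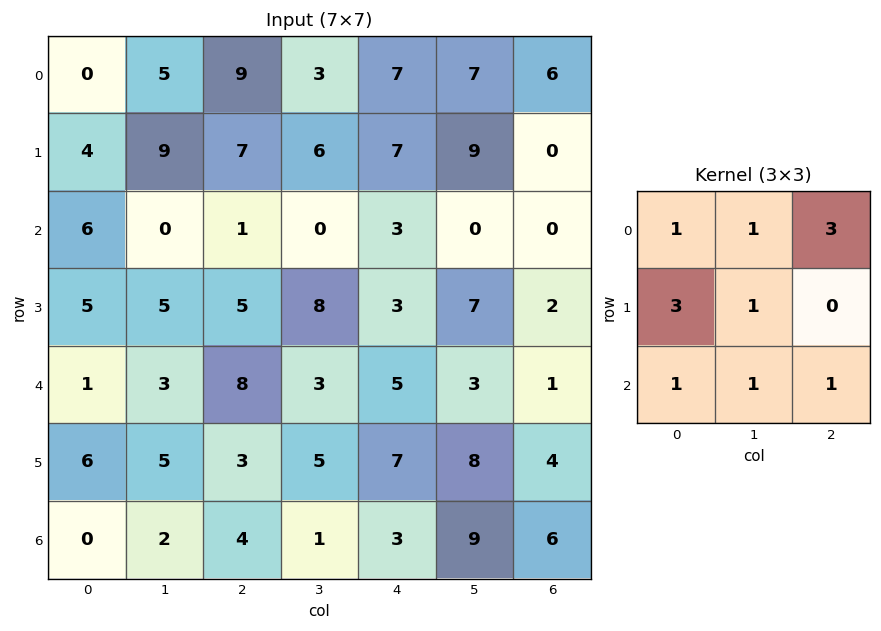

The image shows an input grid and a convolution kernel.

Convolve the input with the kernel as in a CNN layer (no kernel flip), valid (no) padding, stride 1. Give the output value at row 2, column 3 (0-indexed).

41

The receptive field on the input at this output position is [0 3 0 / 8 3 7 / 3 5 3]. Elementwise product with the kernel and sum: 0·1 + 3·1 + 0·3 + 8·3 + 3·1 + 3·1 + 5·1 + 3·1.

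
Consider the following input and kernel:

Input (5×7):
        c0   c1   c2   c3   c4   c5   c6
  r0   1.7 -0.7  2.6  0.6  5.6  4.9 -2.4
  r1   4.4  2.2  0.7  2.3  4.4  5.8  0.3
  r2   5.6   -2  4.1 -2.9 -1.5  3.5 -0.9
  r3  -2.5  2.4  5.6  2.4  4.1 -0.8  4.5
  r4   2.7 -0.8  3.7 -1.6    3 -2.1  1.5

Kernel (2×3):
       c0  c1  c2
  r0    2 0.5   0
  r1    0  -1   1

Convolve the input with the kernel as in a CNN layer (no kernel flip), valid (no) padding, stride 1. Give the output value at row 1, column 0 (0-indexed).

16

The receptive field on the input at this output position is [4.4 2.2 0.7 / 5.6 -2 4.1]. Elementwise product with the kernel and sum: 4.4·2 + 2.2·0.5 + -2·-1 + 4.1·1.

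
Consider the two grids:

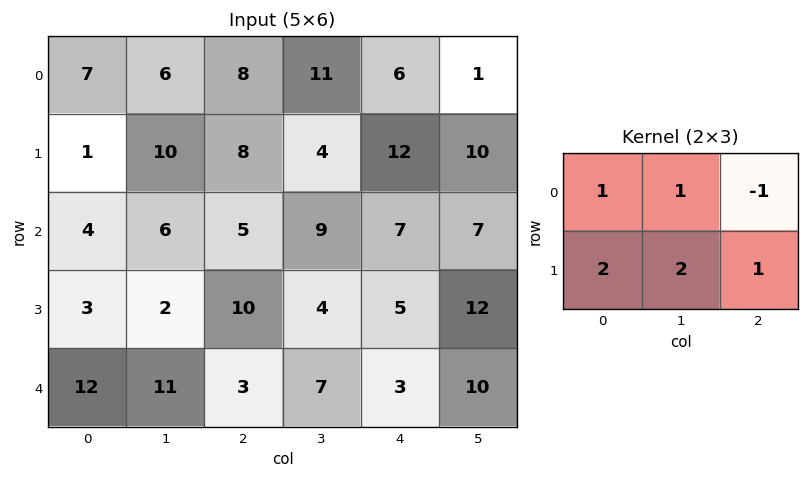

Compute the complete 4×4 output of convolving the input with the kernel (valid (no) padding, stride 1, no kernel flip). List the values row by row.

35 43 49 58
28 45 35 45
25 30 40 39
44 43 32 27

Output[0,0]: The receptive field on the input at this output position is [7 6 8 / 1 10 8]. Elementwise product with the kernel and sum: 7·1 + 6·1 + 8·-1 + 1·2 + 10·2 + 8·1.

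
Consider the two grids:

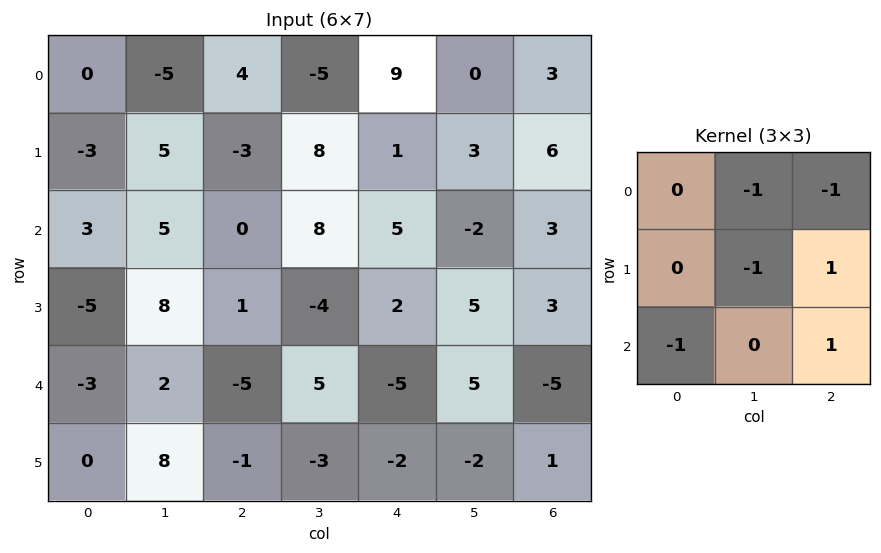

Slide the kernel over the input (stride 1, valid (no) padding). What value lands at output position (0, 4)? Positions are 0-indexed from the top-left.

The receptive field on the input at this output position is [9 0 3 / 1 3 6 / 5 -2 3]. Elementwise product with the kernel and sum: 0·-1 + 3·-1 + 3·-1 + 6·1 + 5·-1 + 3·1.

-2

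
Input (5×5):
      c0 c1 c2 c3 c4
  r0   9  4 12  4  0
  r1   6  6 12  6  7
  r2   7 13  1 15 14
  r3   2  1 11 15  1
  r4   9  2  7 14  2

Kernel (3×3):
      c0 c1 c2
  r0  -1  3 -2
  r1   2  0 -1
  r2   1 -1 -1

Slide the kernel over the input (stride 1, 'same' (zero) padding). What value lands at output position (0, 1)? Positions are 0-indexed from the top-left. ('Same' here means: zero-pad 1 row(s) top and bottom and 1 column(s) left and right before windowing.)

The receptive field on the zero-padded input at this output position is [0 0 0 / 9 4 12 / 6 6 12]. Elementwise product with the kernel and sum: 0·-1 + 0·3 + 0·-2 + 9·2 + 12·-1 + 6·1 + 6·-1 + 12·-1.

-6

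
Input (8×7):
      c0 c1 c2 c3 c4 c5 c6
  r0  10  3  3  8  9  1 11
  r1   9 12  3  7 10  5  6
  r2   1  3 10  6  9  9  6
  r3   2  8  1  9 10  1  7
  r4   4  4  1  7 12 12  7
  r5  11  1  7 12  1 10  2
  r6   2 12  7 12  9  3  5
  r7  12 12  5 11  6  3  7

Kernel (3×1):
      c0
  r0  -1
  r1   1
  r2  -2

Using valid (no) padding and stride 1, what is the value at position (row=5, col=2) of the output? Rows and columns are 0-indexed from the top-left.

-10

The receptive field on the input at this output position is [7 / 7 / 5]. Elementwise product with the kernel and sum: 7·-1 + 7·1 + 5·-2.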